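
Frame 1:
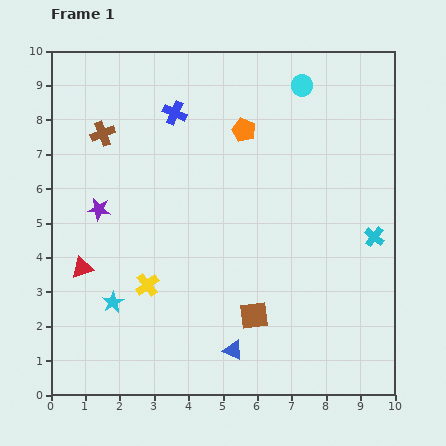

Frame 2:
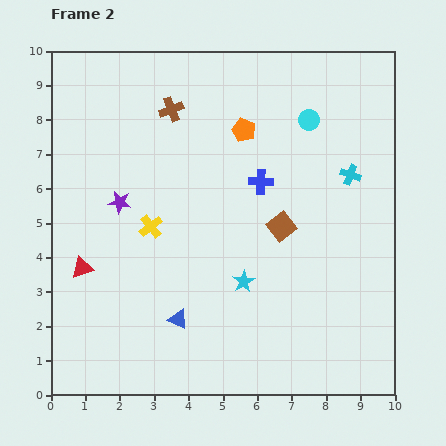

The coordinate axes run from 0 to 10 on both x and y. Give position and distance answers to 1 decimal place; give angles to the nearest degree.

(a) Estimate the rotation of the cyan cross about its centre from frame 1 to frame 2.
18° counter-clockwise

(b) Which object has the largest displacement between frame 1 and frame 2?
the cyan star

(moved 3.8; next 3.2)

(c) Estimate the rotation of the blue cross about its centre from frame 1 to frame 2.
22° counter-clockwise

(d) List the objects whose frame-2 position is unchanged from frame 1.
the red triangle, the orange pentagon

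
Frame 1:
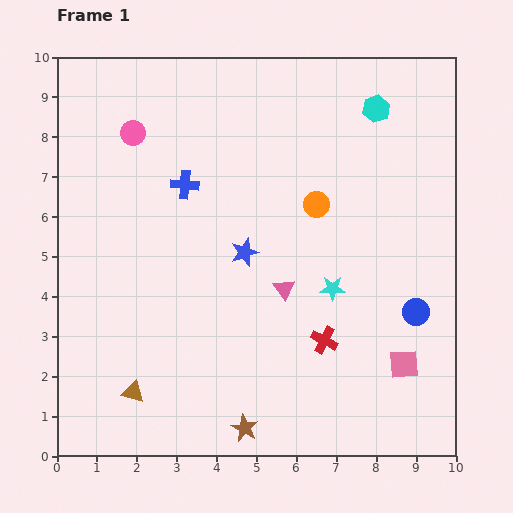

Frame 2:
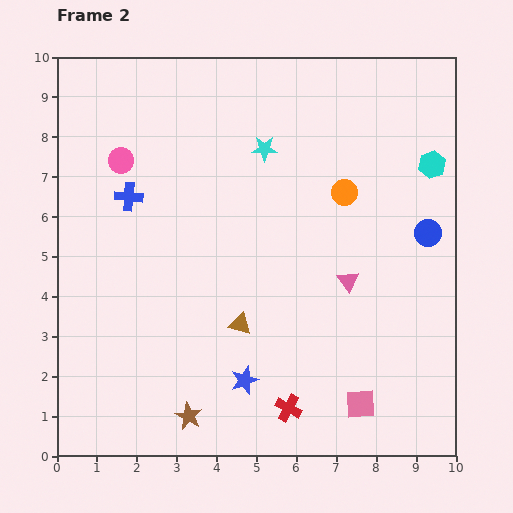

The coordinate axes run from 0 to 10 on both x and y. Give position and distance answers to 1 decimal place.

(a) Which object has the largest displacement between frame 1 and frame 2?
the cyan star

(moved 3.9; next 3.2)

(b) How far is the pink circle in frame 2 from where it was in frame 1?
0.8

The pink circle moved from (1.9, 8.1) to (1.6, 7.4), a distance of √(0.3² + 0.7²) ≈ 0.8.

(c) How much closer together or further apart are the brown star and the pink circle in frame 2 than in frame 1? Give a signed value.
-1.3

Distance in frame 1: 7.9. Distance in frame 2: 6.6.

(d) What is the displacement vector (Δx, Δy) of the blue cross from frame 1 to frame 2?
(-1.4, -0.3)

The blue cross was at (3.2, 6.8) in frame 1 and (1.8, 6.5) in frame 2.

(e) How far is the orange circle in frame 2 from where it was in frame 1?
0.8

The orange circle moved from (6.5, 6.3) to (7.2, 6.6), a distance of √(0.7² + 0.3²) ≈ 0.8.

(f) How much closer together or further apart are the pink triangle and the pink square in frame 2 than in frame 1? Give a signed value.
-0.5

Distance in frame 1: 3.6. Distance in frame 2: 3.1.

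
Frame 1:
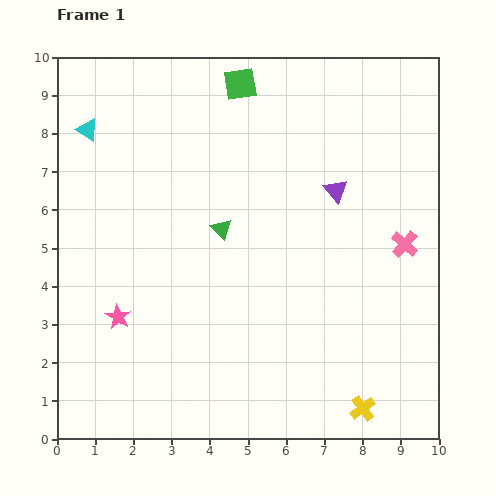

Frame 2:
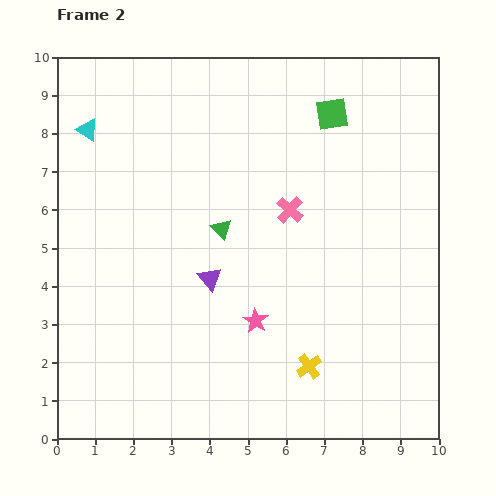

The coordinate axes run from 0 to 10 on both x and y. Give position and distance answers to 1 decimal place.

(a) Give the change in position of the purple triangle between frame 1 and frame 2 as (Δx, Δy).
(-3.3, -2.3)

The purple triangle was at (7.3, 6.5) in frame 1 and (4.0, 4.2) in frame 2.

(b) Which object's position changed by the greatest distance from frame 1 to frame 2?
the purple triangle

(moved 4.0; next 3.6)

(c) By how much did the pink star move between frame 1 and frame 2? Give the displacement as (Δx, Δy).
(3.6, -0.1)

The pink star was at (1.6, 3.2) in frame 1 and (5.2, 3.1) in frame 2.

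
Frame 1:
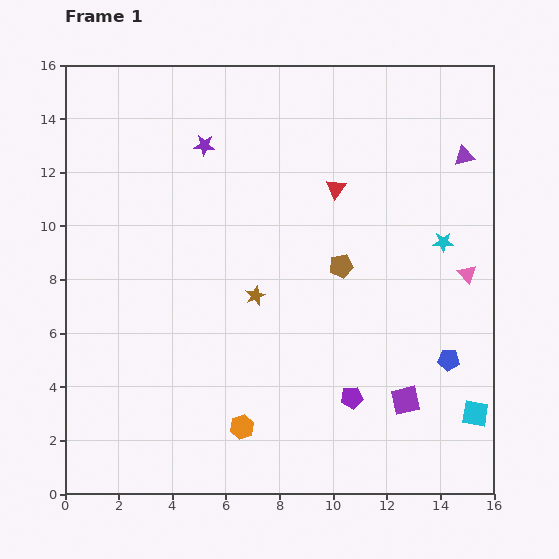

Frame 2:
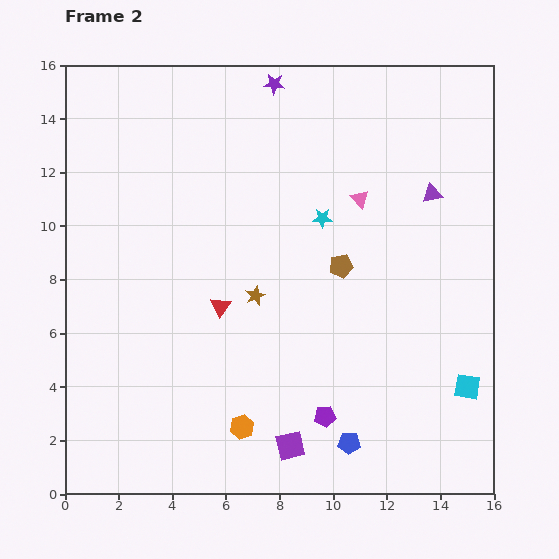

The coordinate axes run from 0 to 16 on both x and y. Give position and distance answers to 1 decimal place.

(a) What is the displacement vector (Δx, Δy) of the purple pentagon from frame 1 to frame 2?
(-1.0, -0.7)

The purple pentagon was at (10.7, 3.6) in frame 1 and (9.7, 2.9) in frame 2.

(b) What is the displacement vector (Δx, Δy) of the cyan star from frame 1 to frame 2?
(-4.5, 0.9)

The cyan star was at (14.1, 9.4) in frame 1 and (9.6, 10.3) in frame 2.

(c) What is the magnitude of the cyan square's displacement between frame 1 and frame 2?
1.0

The cyan square moved from (15.3, 3.0) to (15.0, 4.0), a distance of √(0.3² + 1.0²) ≈ 1.0.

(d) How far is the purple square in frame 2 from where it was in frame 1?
4.6

The purple square moved from (12.7, 3.5) to (8.4, 1.8), a distance of √(4.3² + 1.7²) ≈ 4.6.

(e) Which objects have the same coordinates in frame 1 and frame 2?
the orange hexagon, the brown pentagon, the brown star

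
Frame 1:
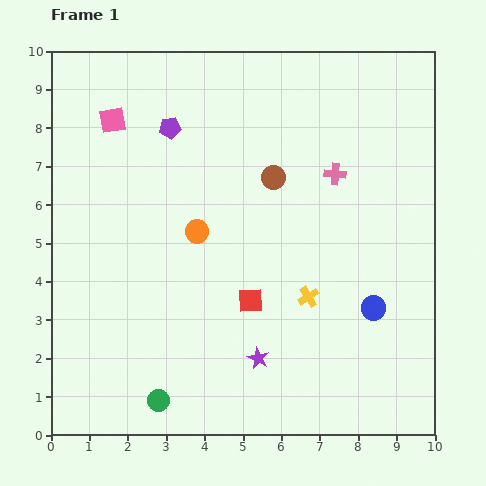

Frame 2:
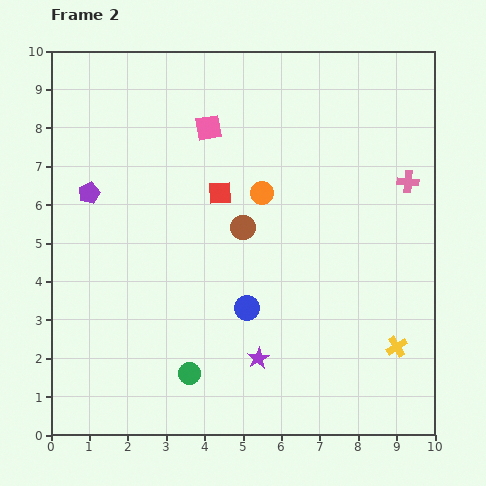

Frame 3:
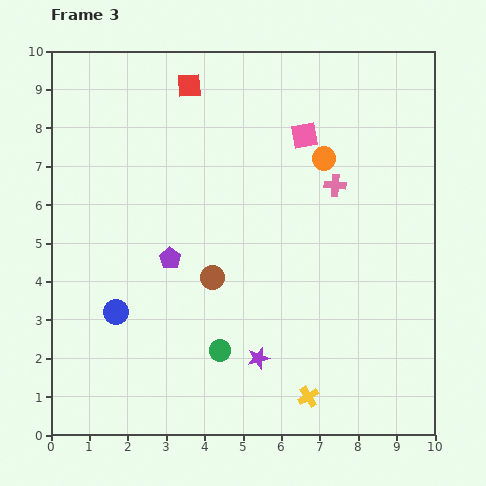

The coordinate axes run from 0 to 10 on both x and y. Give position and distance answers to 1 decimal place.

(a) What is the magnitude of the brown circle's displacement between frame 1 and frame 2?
1.5

The brown circle moved from (5.8, 6.7) to (5.0, 5.4), a distance of √(0.8² + 1.3²) ≈ 1.5.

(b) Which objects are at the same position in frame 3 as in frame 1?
the purple star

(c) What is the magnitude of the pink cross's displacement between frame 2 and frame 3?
1.9

The pink cross moved from (9.3, 6.6) to (7.4, 6.5), a distance of √(1.9² + 0.1²) ≈ 1.9.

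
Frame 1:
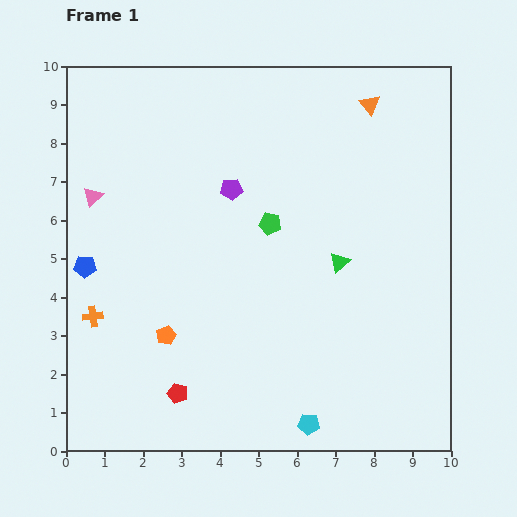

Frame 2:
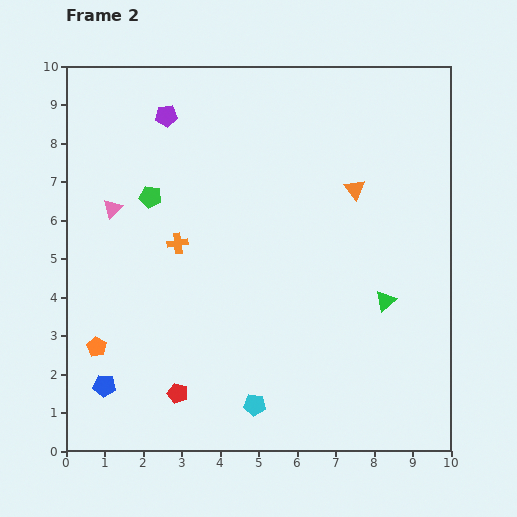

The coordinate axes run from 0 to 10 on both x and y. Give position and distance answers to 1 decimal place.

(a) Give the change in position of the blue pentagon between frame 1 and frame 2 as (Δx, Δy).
(0.5, -3.1)

The blue pentagon was at (0.5, 4.8) in frame 1 and (1.0, 1.7) in frame 2.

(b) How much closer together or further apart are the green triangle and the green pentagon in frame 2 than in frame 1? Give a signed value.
+4.6

Distance in frame 1: 2.1. Distance in frame 2: 6.7.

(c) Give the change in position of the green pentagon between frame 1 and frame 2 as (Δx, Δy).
(-3.1, 0.7)

The green pentagon was at (5.3, 5.9) in frame 1 and (2.2, 6.6) in frame 2.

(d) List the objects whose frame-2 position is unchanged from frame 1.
the red pentagon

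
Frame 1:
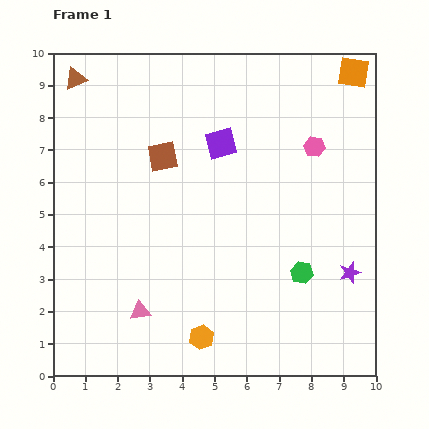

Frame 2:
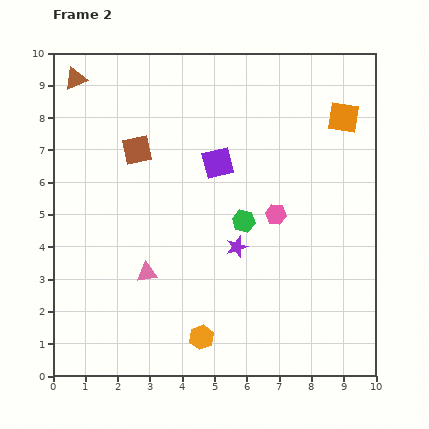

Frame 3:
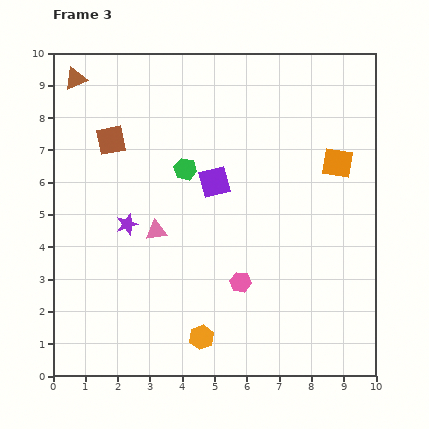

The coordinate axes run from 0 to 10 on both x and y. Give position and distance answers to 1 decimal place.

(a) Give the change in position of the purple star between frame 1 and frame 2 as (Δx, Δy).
(-3.5, 0.8)

The purple star was at (9.2, 3.2) in frame 1 and (5.7, 4.0) in frame 2.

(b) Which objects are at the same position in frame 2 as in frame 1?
the orange hexagon, the brown triangle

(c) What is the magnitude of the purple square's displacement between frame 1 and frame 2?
0.6

The purple square moved from (5.2, 7.2) to (5.1, 6.6), a distance of √(0.1² + 0.6²) ≈ 0.6.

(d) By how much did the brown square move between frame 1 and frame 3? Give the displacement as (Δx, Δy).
(-1.6, 0.5)

The brown square was at (3.4, 6.8) in frame 1 and (1.8, 7.3) in frame 3.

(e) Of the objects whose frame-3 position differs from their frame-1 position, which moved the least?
the purple square

(moved 1.2)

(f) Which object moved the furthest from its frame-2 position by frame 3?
the purple star

(moved 3.5; next 2.4)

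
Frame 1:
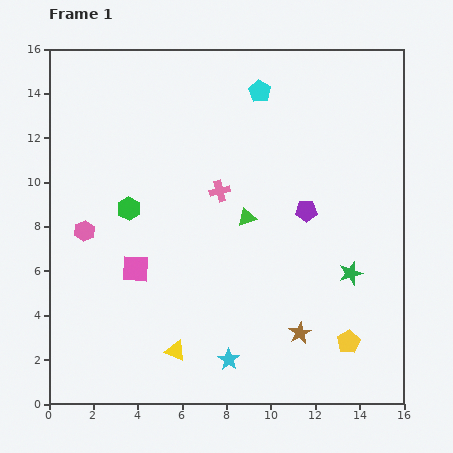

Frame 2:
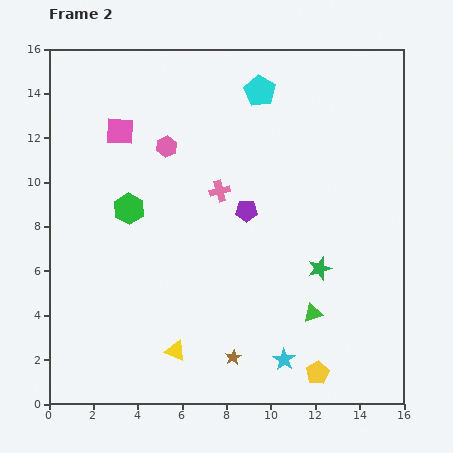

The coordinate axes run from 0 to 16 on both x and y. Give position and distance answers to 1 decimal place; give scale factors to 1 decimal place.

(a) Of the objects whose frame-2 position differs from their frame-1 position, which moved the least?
the green star

(moved 1.4)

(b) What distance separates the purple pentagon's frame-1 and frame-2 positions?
2.7

The purple pentagon moved from (11.6, 8.7) to (8.9, 8.7), a distance of √(2.7² + 0.0²) ≈ 2.7.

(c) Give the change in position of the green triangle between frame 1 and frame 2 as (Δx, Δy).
(3.0, -4.3)

The green triangle was at (8.9, 8.4) in frame 1 and (11.9, 4.1) in frame 2.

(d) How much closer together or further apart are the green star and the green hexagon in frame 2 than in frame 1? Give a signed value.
-1.4

Distance in frame 1: 10.4. Distance in frame 2: 9.0.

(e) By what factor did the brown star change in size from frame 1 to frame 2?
0.7×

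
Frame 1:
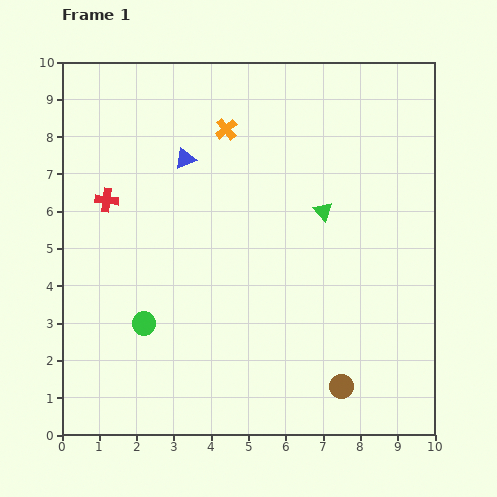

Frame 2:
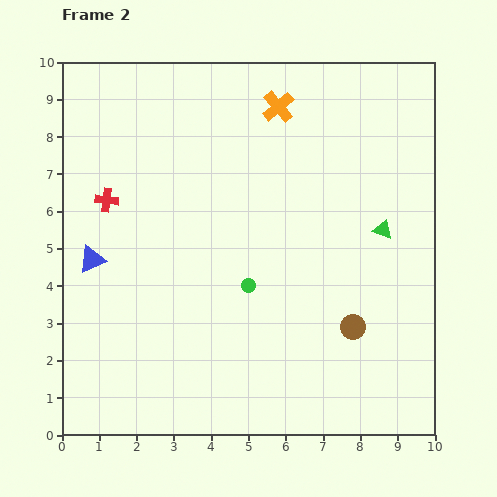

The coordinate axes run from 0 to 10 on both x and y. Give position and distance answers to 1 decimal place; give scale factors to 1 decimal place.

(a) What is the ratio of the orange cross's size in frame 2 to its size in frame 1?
1.5×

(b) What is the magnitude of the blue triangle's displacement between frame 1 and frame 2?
3.7

The blue triangle moved from (3.3, 7.4) to (0.8, 4.7), a distance of √(2.5² + 2.7²) ≈ 3.7.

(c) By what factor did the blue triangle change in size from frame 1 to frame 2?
1.3×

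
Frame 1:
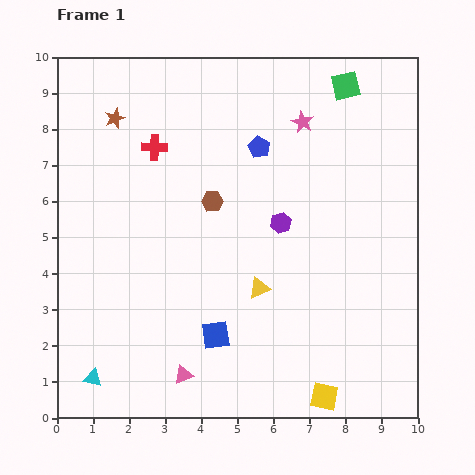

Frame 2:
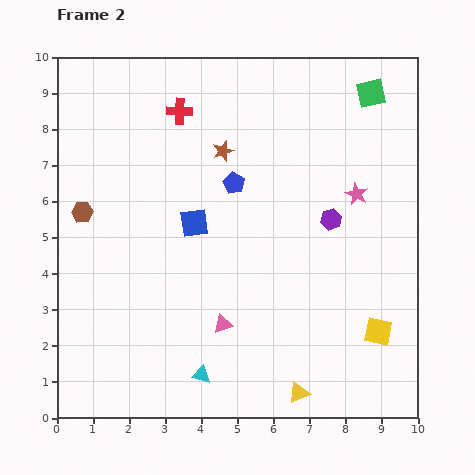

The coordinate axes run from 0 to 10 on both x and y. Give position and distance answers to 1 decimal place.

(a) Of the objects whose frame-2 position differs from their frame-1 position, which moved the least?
the green square

(moved 0.7)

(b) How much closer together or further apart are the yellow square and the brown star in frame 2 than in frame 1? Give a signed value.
-3.0

Distance in frame 1: 9.6. Distance in frame 2: 6.6.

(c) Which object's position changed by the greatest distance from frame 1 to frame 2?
the brown hexagon

(moved 3.6; next 3.2)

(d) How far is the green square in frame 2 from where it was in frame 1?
0.7

The green square moved from (8.0, 9.2) to (8.7, 9.0), a distance of √(0.7² + 0.2²) ≈ 0.7.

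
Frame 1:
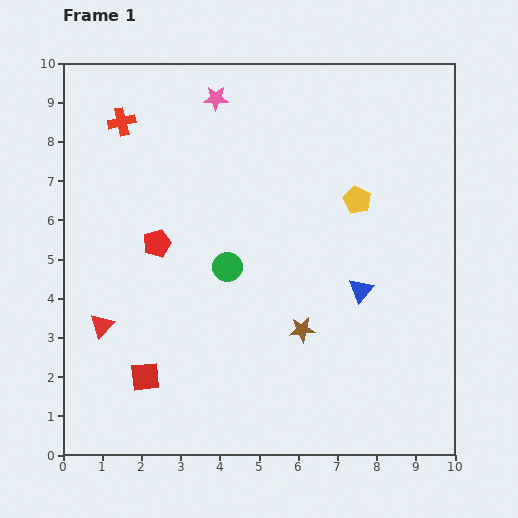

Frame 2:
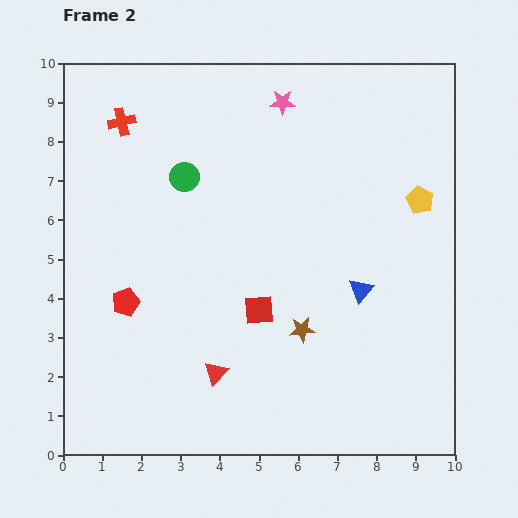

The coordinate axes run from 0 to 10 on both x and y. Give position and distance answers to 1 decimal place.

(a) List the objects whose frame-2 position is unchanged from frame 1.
the blue triangle, the brown star, the red cross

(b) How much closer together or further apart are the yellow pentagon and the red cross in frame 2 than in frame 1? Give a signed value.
+1.6

Distance in frame 1: 6.3. Distance in frame 2: 7.9.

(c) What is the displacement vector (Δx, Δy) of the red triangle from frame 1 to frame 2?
(2.9, -1.2)

The red triangle was at (1.0, 3.3) in frame 1 and (3.9, 2.1) in frame 2.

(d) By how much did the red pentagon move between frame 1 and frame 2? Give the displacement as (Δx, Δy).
(-0.8, -1.5)

The red pentagon was at (2.4, 5.4) in frame 1 and (1.6, 3.9) in frame 2.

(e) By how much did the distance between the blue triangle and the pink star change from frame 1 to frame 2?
-0.9

Distance in frame 1: 6.1. Distance in frame 2: 5.2.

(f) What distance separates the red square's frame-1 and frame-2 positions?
3.4

The red square moved from (2.1, 2.0) to (5.0, 3.7), a distance of √(2.9² + 1.7²) ≈ 3.4.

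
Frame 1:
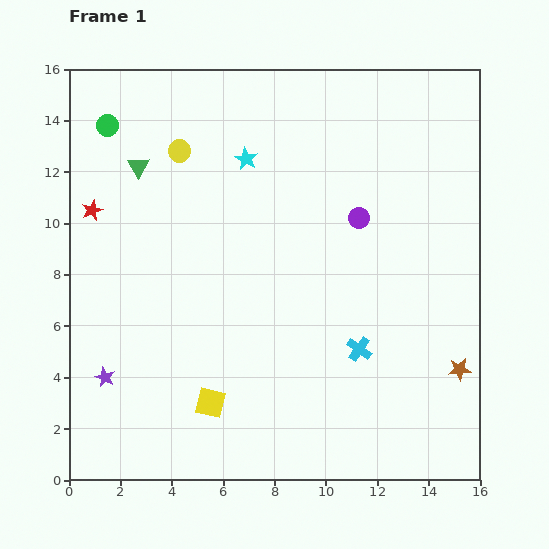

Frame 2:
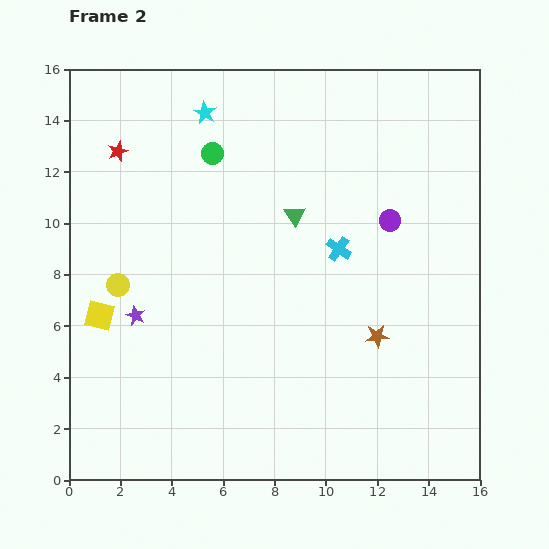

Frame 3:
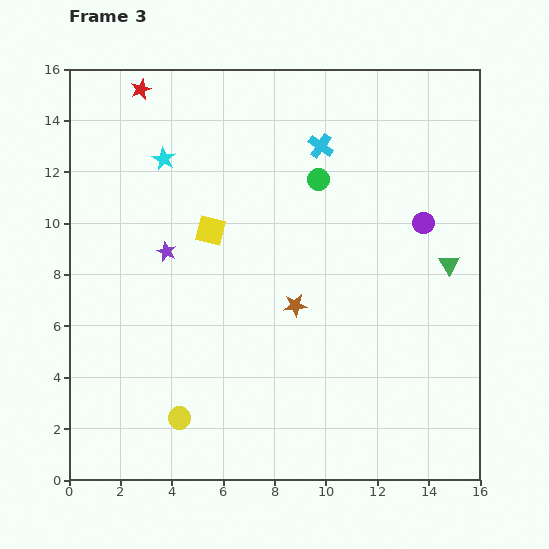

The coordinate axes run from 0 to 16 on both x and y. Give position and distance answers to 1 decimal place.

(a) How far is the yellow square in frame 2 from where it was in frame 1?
5.5

The yellow square moved from (5.5, 3.0) to (1.2, 6.4), a distance of √(4.3² + 3.4²) ≈ 5.5.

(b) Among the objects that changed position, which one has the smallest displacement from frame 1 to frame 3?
the purple circle

(moved 2.5)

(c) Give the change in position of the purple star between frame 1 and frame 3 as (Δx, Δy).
(2.4, 4.9)

The purple star was at (1.4, 4.0) in frame 1 and (3.8, 8.9) in frame 3.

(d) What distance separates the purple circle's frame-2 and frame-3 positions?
1.3

The purple circle moved from (12.5, 10.1) to (13.8, 10.0), a distance of √(1.3² + 0.1²) ≈ 1.3.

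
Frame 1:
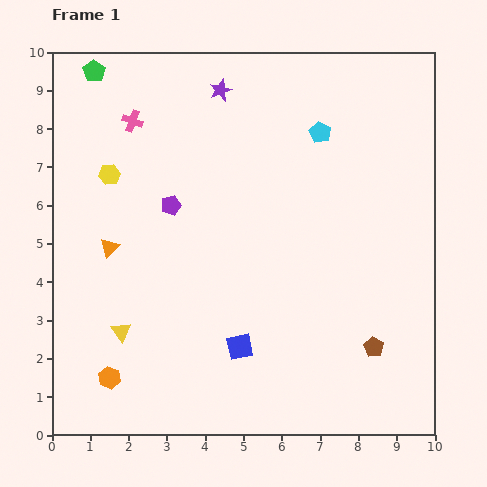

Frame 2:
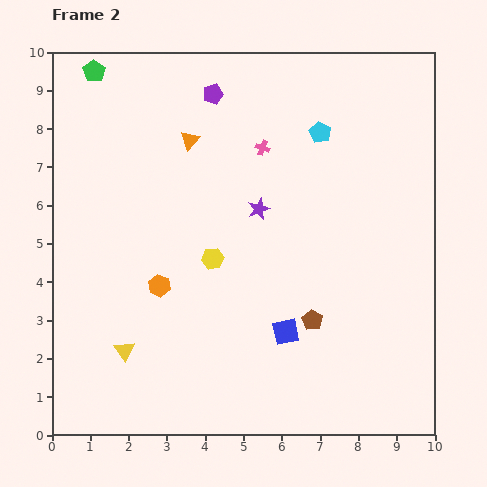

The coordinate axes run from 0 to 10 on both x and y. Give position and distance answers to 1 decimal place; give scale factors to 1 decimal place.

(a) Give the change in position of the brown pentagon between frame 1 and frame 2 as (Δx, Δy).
(-1.6, 0.7)

The brown pentagon was at (8.4, 2.3) in frame 1 and (6.8, 3.0) in frame 2.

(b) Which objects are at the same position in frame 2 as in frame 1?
the cyan pentagon, the green pentagon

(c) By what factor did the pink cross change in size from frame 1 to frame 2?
0.7×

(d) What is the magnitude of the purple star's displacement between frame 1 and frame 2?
3.3

The purple star moved from (4.4, 9.0) to (5.4, 5.9), a distance of √(1.0² + 3.1²) ≈ 3.3.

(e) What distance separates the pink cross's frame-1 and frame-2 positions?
3.5

The pink cross moved from (2.1, 8.2) to (5.5, 7.5), a distance of √(3.4² + 0.7²) ≈ 3.5.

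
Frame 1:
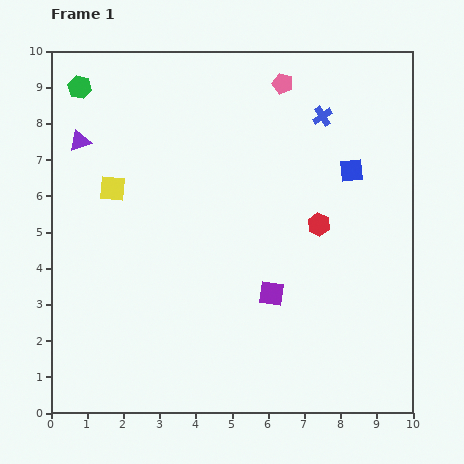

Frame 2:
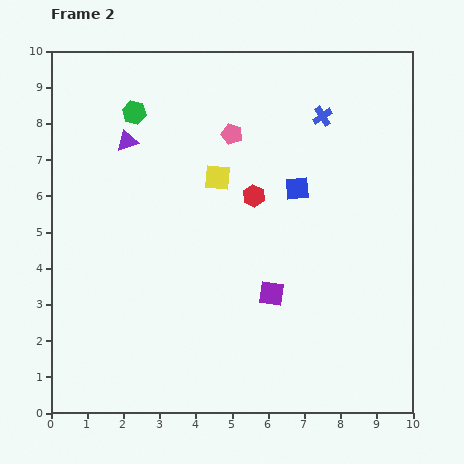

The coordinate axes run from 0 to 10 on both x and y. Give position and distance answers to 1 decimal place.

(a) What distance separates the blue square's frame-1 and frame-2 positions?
1.6

The blue square moved from (8.3, 6.7) to (6.8, 6.2), a distance of √(1.5² + 0.5²) ≈ 1.6.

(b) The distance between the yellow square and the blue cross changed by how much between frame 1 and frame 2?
-2.7

Distance in frame 1: 6.1. Distance in frame 2: 3.4.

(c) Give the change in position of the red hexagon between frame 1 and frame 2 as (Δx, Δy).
(-1.8, 0.8)

The red hexagon was at (7.4, 5.2) in frame 1 and (5.6, 6.0) in frame 2.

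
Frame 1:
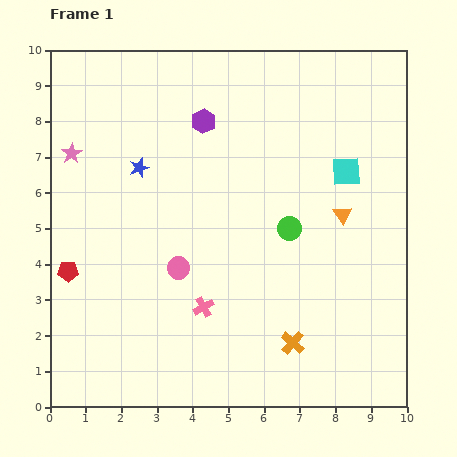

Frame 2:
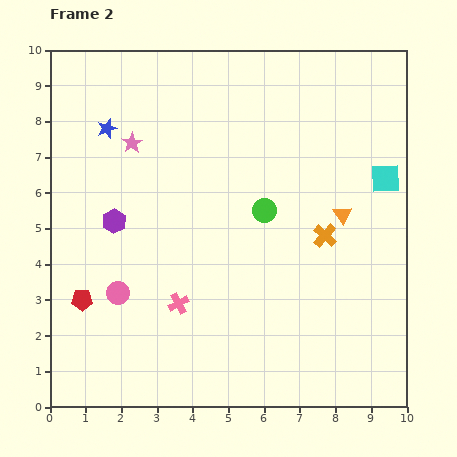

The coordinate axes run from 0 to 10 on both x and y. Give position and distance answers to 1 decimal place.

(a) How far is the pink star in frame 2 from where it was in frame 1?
1.7

The pink star moved from (0.6, 7.1) to (2.3, 7.4), a distance of √(1.7² + 0.3²) ≈ 1.7.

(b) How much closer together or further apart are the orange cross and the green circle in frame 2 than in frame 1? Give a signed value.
-1.4

Distance in frame 1: 3.2. Distance in frame 2: 1.8.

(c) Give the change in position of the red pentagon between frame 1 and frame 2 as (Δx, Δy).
(0.4, -0.8)

The red pentagon was at (0.5, 3.8) in frame 1 and (0.9, 3.0) in frame 2.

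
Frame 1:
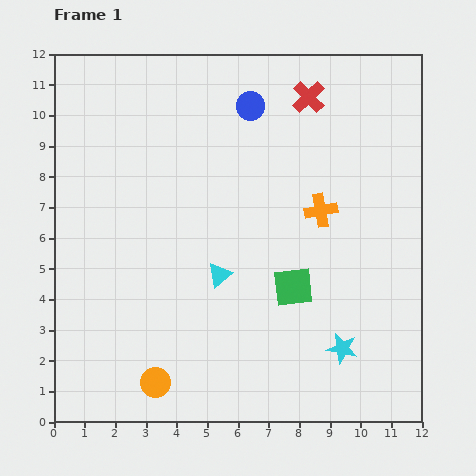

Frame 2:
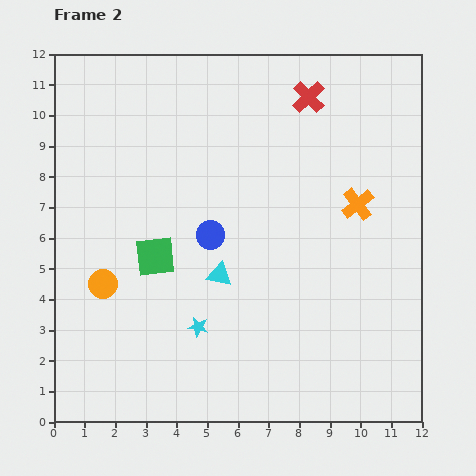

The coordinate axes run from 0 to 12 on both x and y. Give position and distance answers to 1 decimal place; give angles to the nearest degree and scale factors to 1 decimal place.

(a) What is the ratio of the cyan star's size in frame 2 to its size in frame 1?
0.7×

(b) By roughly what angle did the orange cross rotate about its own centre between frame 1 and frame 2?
27° counter-clockwise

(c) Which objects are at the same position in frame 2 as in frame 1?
the red cross, the cyan triangle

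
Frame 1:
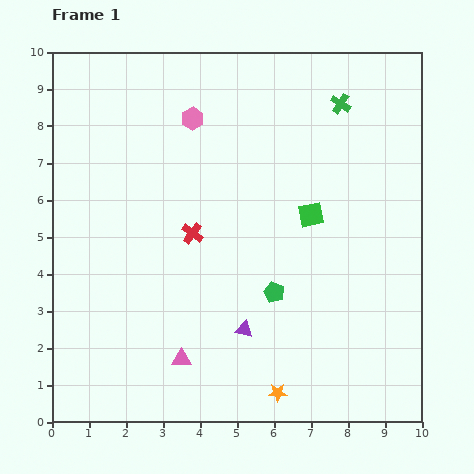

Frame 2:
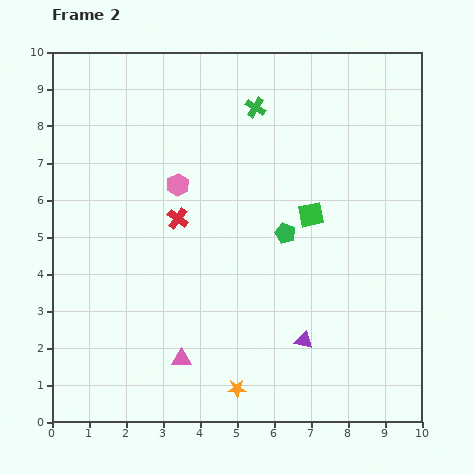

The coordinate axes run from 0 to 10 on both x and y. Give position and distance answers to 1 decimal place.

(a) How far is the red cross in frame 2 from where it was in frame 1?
0.6

The red cross moved from (3.8, 5.1) to (3.4, 5.5), a distance of √(0.4² + 0.4²) ≈ 0.6.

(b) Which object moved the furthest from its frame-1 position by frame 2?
the green cross

(moved 2.3; next 1.8)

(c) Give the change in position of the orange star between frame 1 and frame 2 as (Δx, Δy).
(-1.1, 0.1)

The orange star was at (6.1, 0.8) in frame 1 and (5.0, 0.9) in frame 2.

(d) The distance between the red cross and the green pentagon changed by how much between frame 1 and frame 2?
+0.2

Distance in frame 1: 2.7. Distance in frame 2: 2.9.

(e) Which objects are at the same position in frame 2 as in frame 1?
the pink triangle, the green square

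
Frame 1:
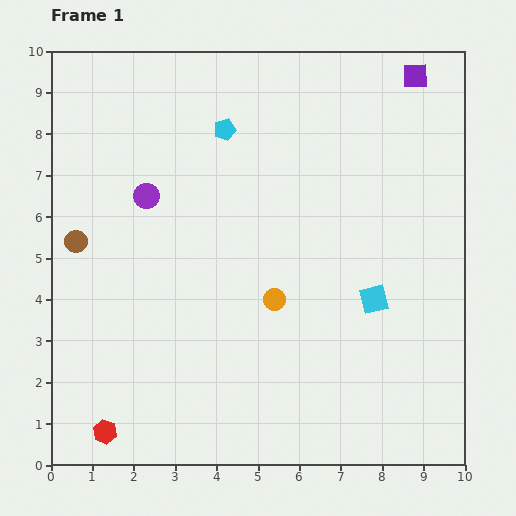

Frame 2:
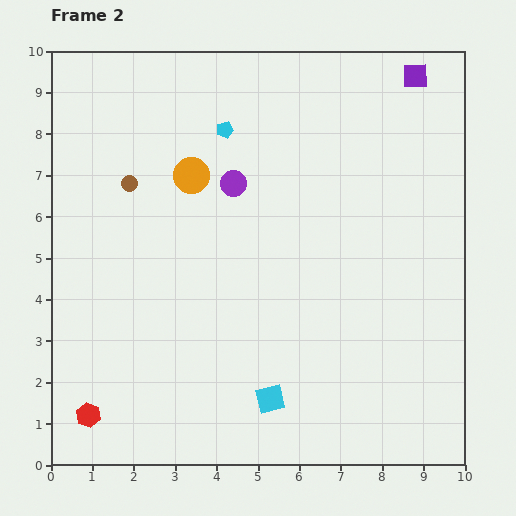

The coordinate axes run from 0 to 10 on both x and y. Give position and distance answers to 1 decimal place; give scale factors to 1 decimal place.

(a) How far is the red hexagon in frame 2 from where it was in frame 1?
0.6

The red hexagon moved from (1.3, 0.8) to (0.9, 1.2), a distance of √(0.4² + 0.4²) ≈ 0.6.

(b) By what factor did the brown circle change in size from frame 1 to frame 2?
0.7×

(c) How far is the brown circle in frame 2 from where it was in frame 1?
1.9

The brown circle moved from (0.6, 5.4) to (1.9, 6.8), a distance of √(1.3² + 1.4²) ≈ 1.9.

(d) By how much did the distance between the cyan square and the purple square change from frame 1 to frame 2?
+3.0

Distance in frame 1: 5.5. Distance in frame 2: 8.5.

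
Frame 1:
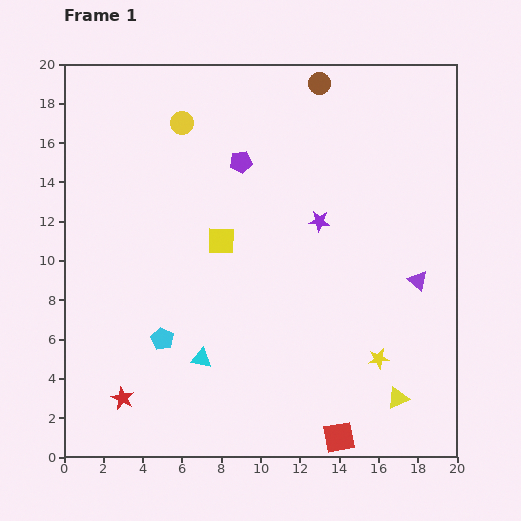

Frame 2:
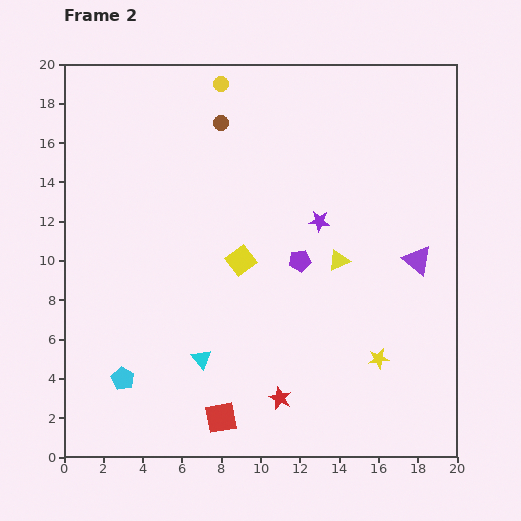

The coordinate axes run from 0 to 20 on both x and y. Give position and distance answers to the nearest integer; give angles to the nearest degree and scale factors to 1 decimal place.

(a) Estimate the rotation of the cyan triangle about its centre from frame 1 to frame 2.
41° clockwise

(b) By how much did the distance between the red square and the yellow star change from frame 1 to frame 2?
+5

Distance in frame 1: 4. Distance in frame 2: 9.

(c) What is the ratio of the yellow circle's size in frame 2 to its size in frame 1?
0.7×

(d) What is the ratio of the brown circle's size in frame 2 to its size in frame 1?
0.7×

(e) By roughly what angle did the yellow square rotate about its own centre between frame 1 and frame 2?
38° counter-clockwise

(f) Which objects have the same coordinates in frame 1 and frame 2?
the purple star, the cyan triangle, the yellow star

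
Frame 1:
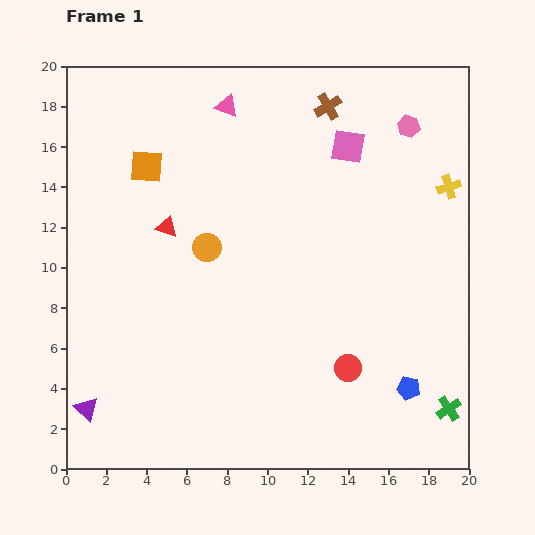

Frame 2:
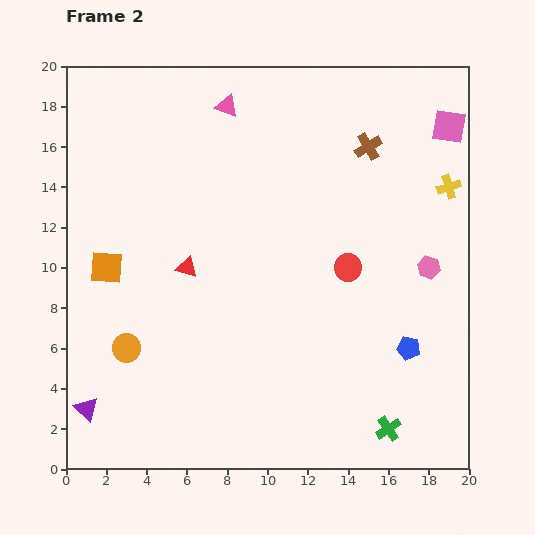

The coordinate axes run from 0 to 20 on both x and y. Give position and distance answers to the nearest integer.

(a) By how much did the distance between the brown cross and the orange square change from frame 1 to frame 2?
+5

Distance in frame 1: 9. Distance in frame 2: 14.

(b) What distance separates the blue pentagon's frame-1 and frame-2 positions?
2

The blue pentagon moved from (17, 4) to (17, 6), a distance of √(0² + 2²) ≈ 2.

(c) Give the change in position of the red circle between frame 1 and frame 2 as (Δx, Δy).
(0, 5)

The red circle was at (14, 5) in frame 1 and (14, 10) in frame 2.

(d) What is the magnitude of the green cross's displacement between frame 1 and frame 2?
3

The green cross moved from (19, 3) to (16, 2), a distance of √(3² + 1²) ≈ 3.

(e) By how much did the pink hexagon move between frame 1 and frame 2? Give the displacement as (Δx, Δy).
(1, -7)

The pink hexagon was at (17, 17) in frame 1 and (18, 10) in frame 2.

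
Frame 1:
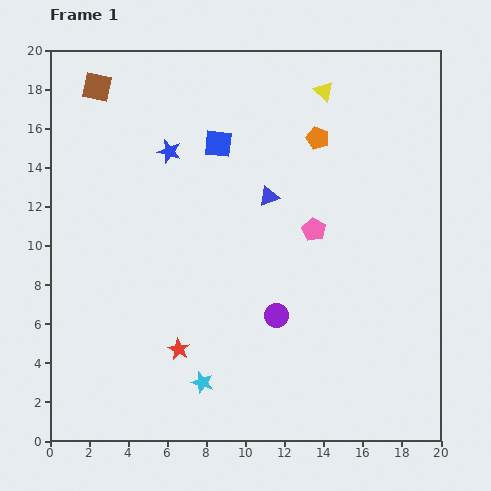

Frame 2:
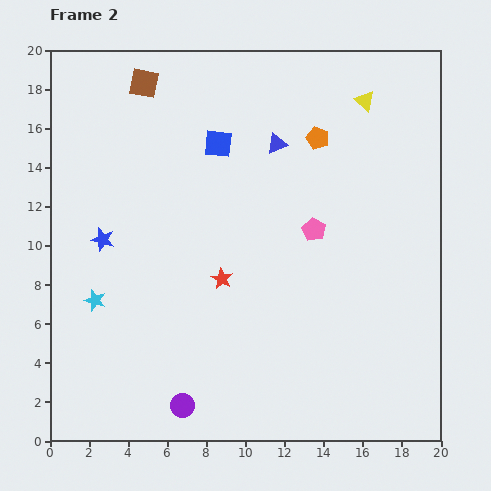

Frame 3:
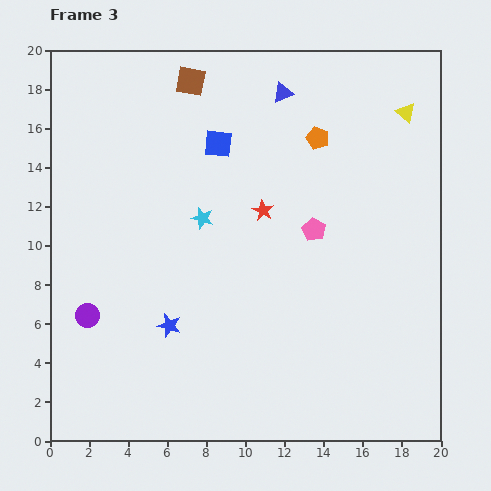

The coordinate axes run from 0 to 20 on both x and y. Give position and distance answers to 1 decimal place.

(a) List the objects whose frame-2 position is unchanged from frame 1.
the pink pentagon, the blue square, the orange pentagon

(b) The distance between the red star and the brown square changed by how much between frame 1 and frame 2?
-3.2

Distance in frame 1: 14.0. Distance in frame 2: 10.8.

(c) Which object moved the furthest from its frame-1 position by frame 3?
the purple circle

(moved 9.7; next 8.9)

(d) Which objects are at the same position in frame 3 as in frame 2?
the pink pentagon, the blue square, the orange pentagon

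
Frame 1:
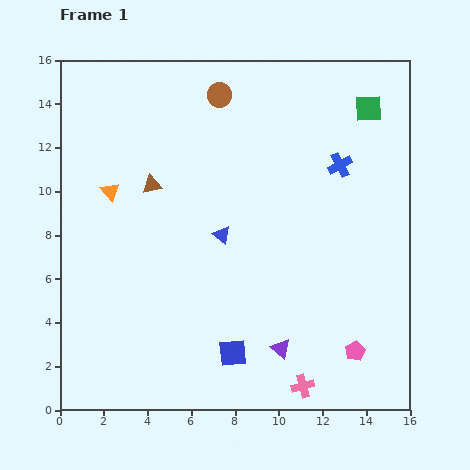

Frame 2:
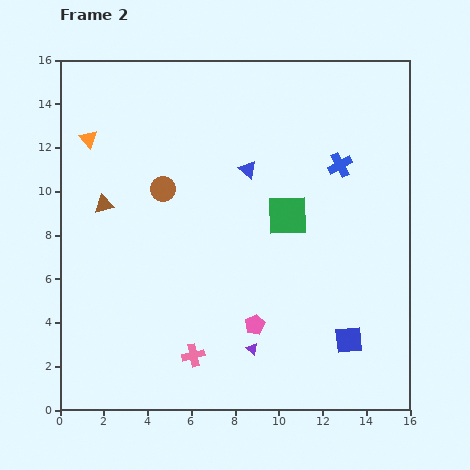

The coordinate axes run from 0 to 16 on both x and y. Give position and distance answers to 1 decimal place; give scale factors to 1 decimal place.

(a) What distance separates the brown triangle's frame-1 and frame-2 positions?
2.4

The brown triangle moved from (4.2, 10.3) to (2.0, 9.4), a distance of √(2.2² + 0.9²) ≈ 2.4.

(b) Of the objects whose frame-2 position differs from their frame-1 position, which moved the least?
the purple triangle

(moved 1.3)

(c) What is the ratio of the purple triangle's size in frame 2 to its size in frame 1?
0.6×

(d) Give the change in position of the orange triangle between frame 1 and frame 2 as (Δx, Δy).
(-1.0, 2.4)

The orange triangle was at (2.3, 10.0) in frame 1 and (1.3, 12.4) in frame 2.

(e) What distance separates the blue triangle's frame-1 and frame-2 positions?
3.2

The blue triangle moved from (7.4, 8.0) to (8.6, 11.0), a distance of √(1.2² + 3.0²) ≈ 3.2.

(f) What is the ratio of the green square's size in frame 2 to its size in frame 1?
1.5×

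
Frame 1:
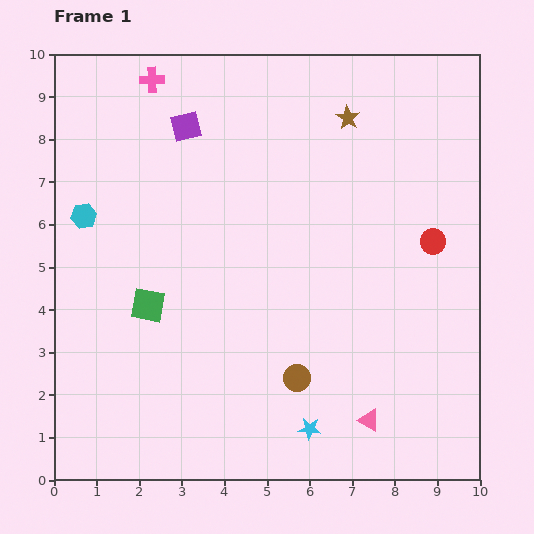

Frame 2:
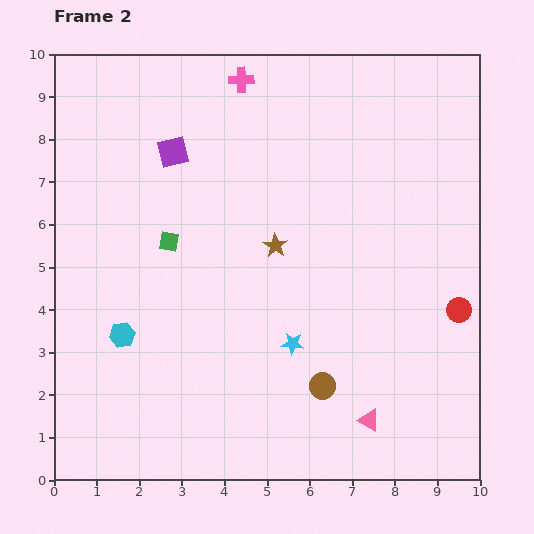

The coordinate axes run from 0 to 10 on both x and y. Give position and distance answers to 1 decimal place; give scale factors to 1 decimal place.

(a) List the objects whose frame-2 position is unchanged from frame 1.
the pink triangle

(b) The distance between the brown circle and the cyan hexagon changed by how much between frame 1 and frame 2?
-1.4

Distance in frame 1: 6.3. Distance in frame 2: 4.9.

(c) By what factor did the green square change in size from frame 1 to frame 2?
0.6×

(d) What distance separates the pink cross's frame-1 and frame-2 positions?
2.1

The pink cross moved from (2.3, 9.4) to (4.4, 9.4), a distance of √(2.1² + 0.0²) ≈ 2.1.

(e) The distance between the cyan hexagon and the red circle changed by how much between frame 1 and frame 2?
-0.3

Distance in frame 1: 8.2. Distance in frame 2: 7.9.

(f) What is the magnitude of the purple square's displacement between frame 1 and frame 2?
0.7

The purple square moved from (3.1, 8.3) to (2.8, 7.7), a distance of √(0.3² + 0.6²) ≈ 0.7.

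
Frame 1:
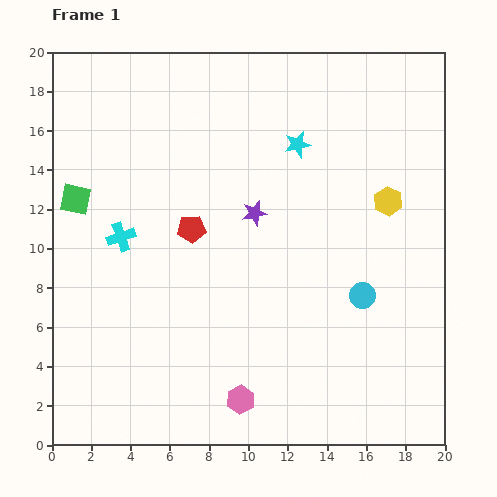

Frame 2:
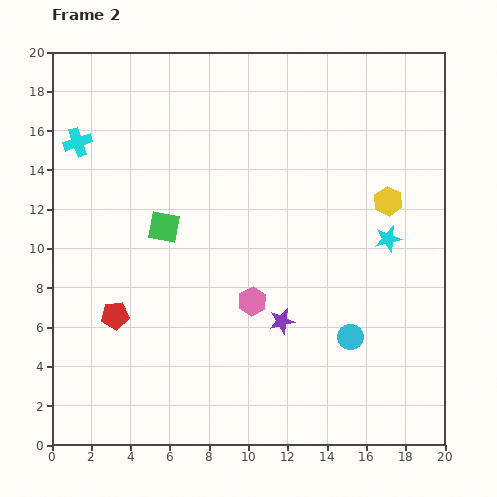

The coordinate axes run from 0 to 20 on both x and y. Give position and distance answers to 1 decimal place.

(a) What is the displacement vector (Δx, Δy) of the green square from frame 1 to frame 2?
(4.5, -1.4)

The green square was at (1.2, 12.5) in frame 1 and (5.7, 11.1) in frame 2.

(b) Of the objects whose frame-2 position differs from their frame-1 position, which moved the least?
the cyan circle

(moved 2.2)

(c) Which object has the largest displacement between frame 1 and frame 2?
the cyan star

(moved 6.6; next 5.9)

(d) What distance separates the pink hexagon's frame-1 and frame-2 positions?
5.0

The pink hexagon moved from (9.6, 2.3) to (10.2, 7.3), a distance of √(0.6² + 5.0²) ≈ 5.0.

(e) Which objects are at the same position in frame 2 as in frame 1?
the yellow hexagon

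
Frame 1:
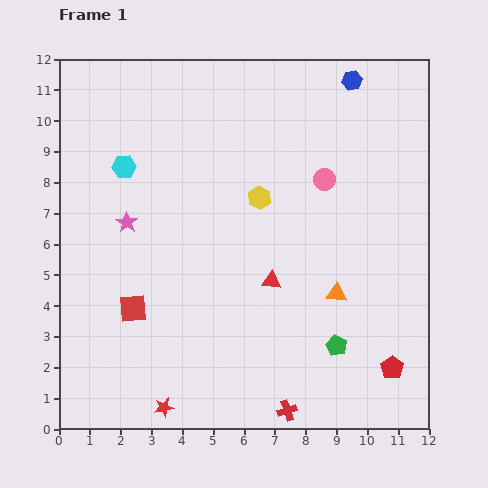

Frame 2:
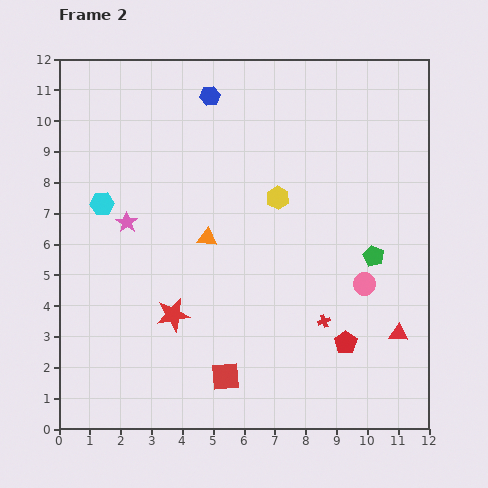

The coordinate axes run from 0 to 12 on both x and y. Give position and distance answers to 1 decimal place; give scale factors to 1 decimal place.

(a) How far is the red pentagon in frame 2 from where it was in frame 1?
1.7

The red pentagon moved from (10.8, 2.0) to (9.3, 2.8), a distance of √(1.5² + 0.8²) ≈ 1.7.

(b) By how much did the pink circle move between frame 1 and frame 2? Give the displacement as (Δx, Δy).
(1.3, -3.4)

The pink circle was at (8.6, 8.1) in frame 1 and (9.9, 4.7) in frame 2.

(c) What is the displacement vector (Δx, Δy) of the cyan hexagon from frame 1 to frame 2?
(-0.7, -1.2)

The cyan hexagon was at (2.1, 8.5) in frame 1 and (1.4, 7.3) in frame 2.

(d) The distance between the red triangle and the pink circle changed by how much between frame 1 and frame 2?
-1.8

Distance in frame 1: 3.7. Distance in frame 2: 1.9.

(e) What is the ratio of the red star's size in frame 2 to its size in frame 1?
1.7×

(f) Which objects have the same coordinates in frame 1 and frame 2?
the pink star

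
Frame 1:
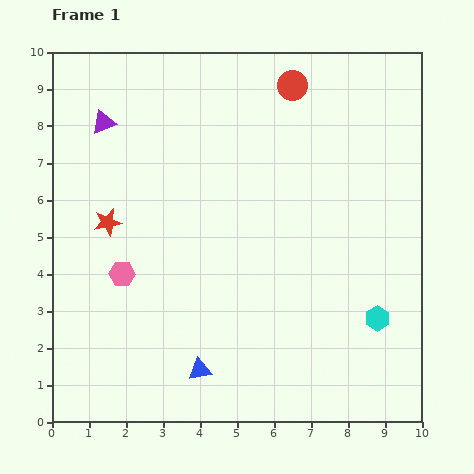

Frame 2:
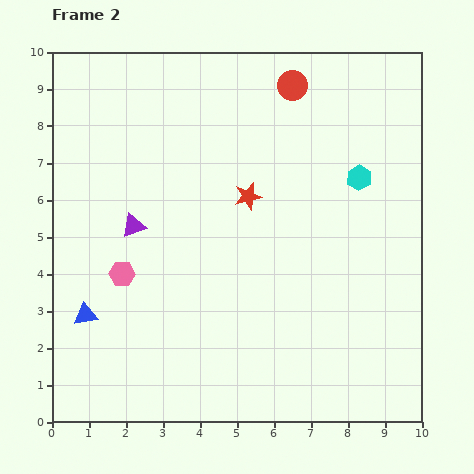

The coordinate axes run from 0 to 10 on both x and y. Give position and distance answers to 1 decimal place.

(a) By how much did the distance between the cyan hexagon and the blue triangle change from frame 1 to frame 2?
+3.3

Distance in frame 1: 5.0. Distance in frame 2: 8.3.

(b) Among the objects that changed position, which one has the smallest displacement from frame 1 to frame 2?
the purple triangle

(moved 2.9)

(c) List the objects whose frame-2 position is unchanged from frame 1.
the red circle, the pink hexagon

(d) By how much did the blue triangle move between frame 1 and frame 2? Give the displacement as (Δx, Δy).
(-3.1, 1.5)

The blue triangle was at (4.0, 1.4) in frame 1 and (0.9, 2.9) in frame 2.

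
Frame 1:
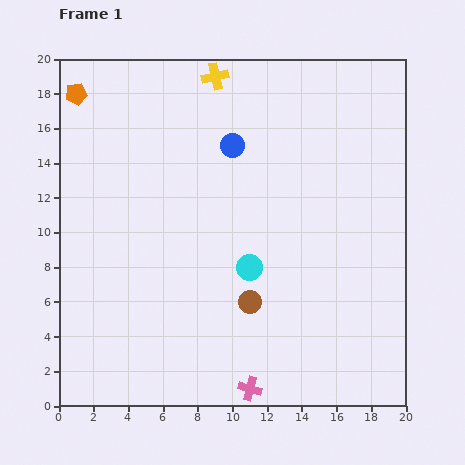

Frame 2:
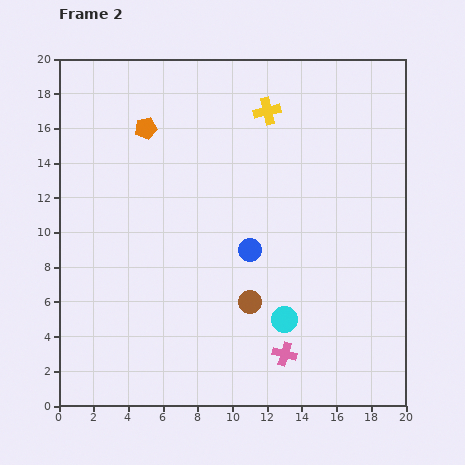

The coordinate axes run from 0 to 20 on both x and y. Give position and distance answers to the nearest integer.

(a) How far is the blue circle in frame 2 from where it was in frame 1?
6

The blue circle moved from (10, 15) to (11, 9), a distance of √(1² + 6²) ≈ 6.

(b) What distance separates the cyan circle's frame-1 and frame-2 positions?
4

The cyan circle moved from (11, 8) to (13, 5), a distance of √(2² + 3²) ≈ 4.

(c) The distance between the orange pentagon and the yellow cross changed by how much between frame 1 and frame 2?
-1

Distance in frame 1: 8. Distance in frame 2: 7.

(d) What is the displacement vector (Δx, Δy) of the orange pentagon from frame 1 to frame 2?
(4, -2)

The orange pentagon was at (1, 18) in frame 1 and (5, 16) in frame 2.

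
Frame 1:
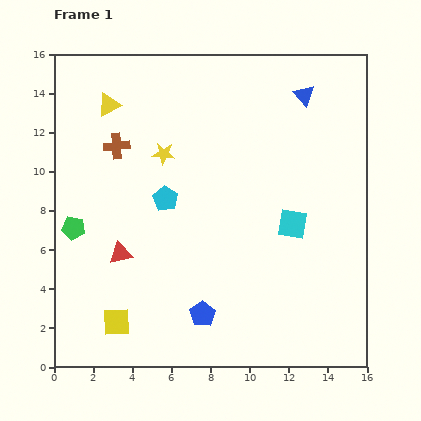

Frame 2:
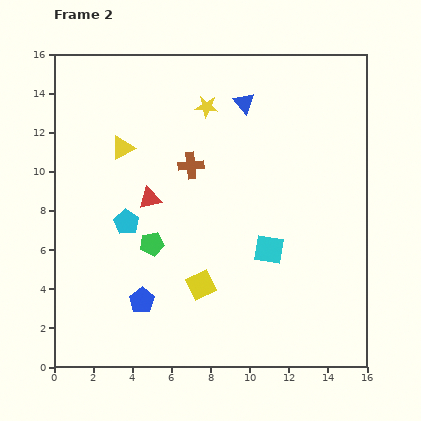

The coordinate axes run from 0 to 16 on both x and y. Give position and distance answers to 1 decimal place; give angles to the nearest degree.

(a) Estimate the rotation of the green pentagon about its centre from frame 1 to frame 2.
20° counter-clockwise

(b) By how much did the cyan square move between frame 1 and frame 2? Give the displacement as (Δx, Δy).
(-1.2, -1.3)

The cyan square was at (12.2, 7.3) in frame 1 and (11.0, 6.0) in frame 2.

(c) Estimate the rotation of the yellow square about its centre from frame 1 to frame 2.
24° counter-clockwise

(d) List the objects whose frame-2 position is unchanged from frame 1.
none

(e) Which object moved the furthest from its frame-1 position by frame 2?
the yellow square

(moved 4.7; next 4.1)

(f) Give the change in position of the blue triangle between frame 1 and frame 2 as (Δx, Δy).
(-3.1, -0.4)

The blue triangle was at (12.8, 13.9) in frame 1 and (9.7, 13.5) in frame 2.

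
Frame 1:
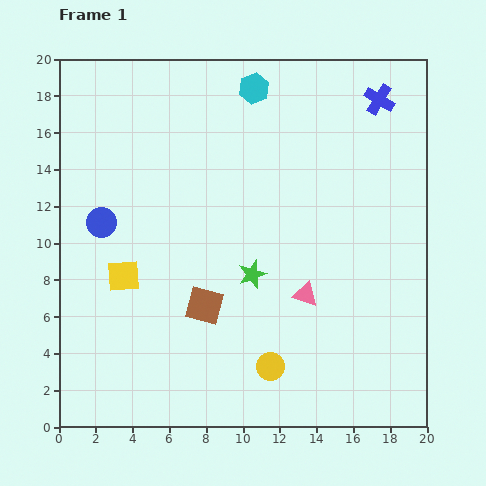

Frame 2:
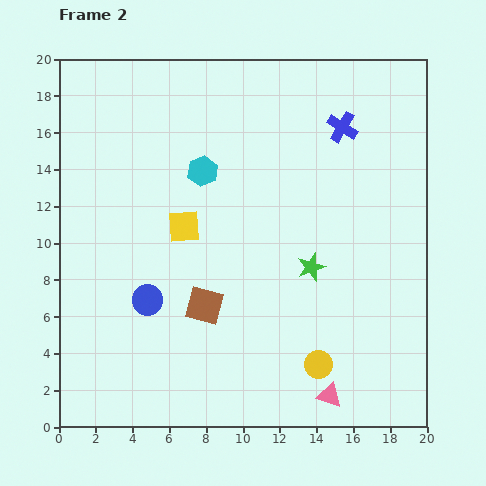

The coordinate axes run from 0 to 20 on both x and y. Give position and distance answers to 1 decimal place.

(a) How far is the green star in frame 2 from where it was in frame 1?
3.2

The green star moved from (10.5, 8.3) to (13.7, 8.7), a distance of √(3.2² + 0.4²) ≈ 3.2.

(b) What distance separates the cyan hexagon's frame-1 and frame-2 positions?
5.3

The cyan hexagon moved from (10.6, 18.4) to (7.8, 13.9), a distance of √(2.8² + 4.5²) ≈ 5.3.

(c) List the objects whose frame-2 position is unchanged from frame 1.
the brown square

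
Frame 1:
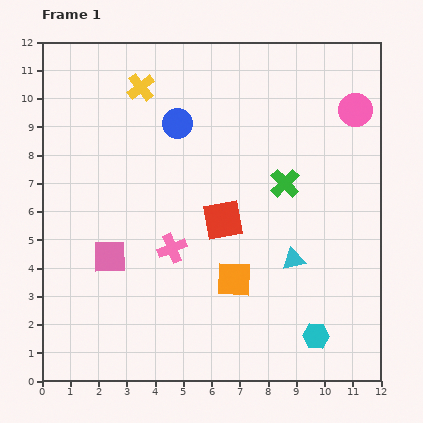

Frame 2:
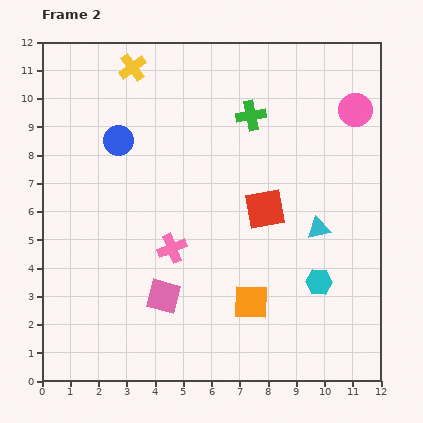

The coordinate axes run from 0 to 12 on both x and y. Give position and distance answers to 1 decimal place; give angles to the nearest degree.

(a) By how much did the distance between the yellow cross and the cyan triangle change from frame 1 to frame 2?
+0.6

Distance in frame 1: 8.1. Distance in frame 2: 8.7.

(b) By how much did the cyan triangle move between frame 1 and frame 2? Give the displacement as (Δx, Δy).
(0.9, 1.1)

The cyan triangle was at (8.9, 4.3) in frame 1 and (9.8, 5.4) in frame 2.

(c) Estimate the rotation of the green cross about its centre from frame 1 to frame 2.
33° clockwise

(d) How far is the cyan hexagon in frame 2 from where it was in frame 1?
1.9

The cyan hexagon moved from (9.7, 1.6) to (9.8, 3.5), a distance of √(0.1² + 1.9²) ≈ 1.9.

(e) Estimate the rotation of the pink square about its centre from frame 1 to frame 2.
17° clockwise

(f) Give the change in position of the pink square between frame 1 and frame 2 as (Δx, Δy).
(1.9, -1.4)

The pink square was at (2.4, 4.4) in frame 1 and (4.3, 3.0) in frame 2.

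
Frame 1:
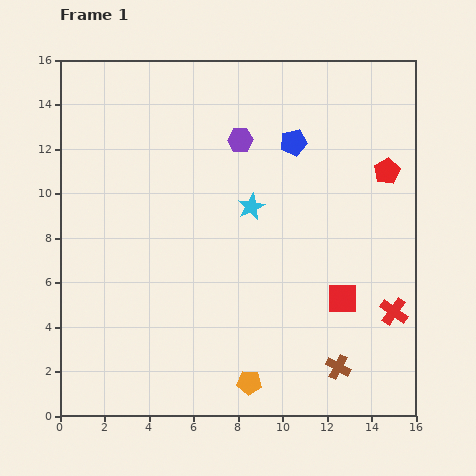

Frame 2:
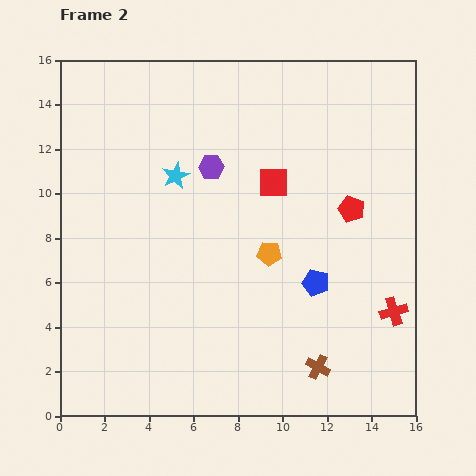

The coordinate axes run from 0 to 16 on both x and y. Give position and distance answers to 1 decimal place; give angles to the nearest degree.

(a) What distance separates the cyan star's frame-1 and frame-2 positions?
3.7

The cyan star moved from (8.6, 9.4) to (5.2, 10.8), a distance of √(3.4² + 1.4²) ≈ 3.7.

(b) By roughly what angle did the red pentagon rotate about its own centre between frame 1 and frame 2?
22° counter-clockwise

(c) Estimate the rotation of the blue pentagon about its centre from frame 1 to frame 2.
30° clockwise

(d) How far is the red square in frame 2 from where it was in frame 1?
6.1

The red square moved from (12.7, 5.3) to (9.6, 10.5), a distance of √(3.1² + 5.2²) ≈ 6.1.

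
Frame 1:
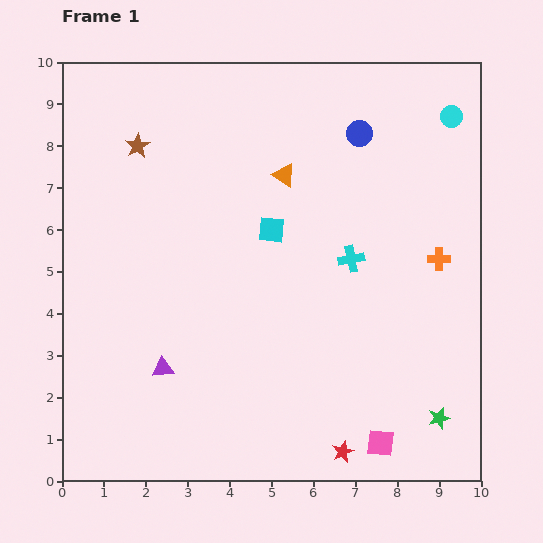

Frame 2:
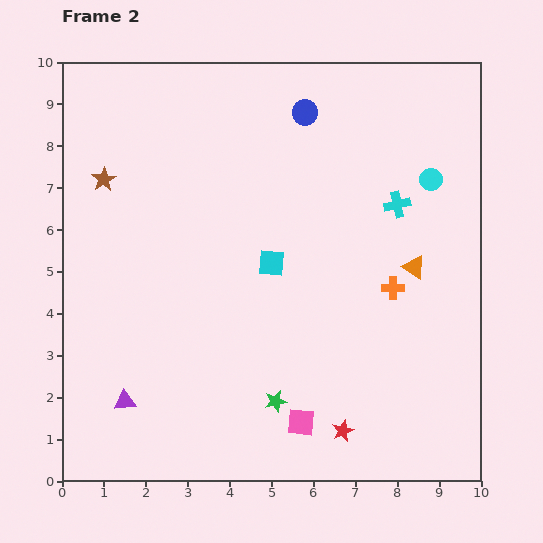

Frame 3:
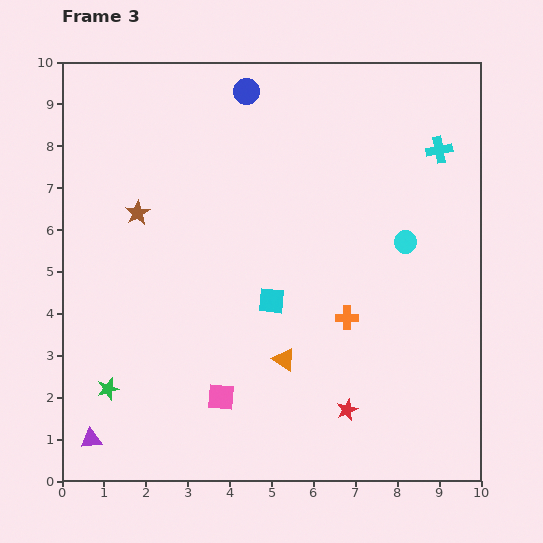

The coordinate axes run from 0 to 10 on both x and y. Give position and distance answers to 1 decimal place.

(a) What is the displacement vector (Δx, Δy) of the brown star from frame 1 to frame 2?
(-0.8, -0.8)

The brown star was at (1.8, 8.0) in frame 1 and (1.0, 7.2) in frame 2.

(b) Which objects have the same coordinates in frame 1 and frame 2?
none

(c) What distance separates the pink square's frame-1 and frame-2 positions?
2.0

The pink square moved from (7.6, 0.9) to (5.7, 1.4), a distance of √(1.9² + 0.5²) ≈ 2.0.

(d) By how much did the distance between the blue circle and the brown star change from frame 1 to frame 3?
-1.4

Distance in frame 1: 5.3. Distance in frame 3: 3.9.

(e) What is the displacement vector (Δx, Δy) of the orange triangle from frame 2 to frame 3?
(-3.1, -2.2)

The orange triangle was at (8.4, 5.1) in frame 2 and (5.3, 2.9) in frame 3.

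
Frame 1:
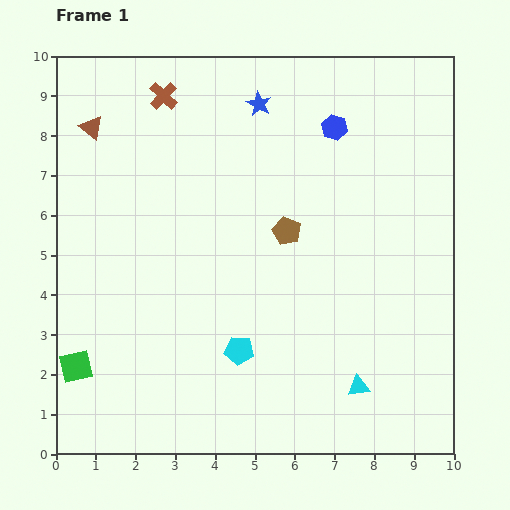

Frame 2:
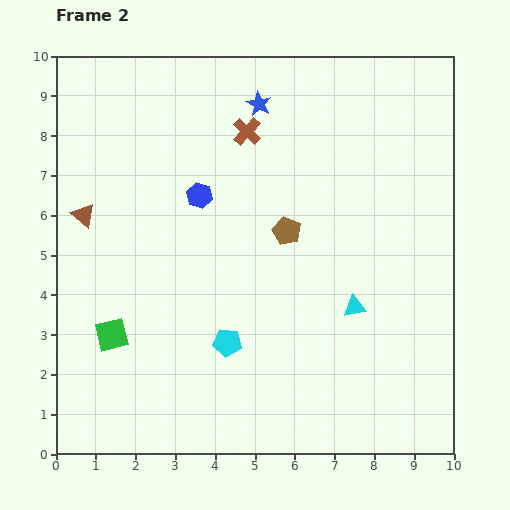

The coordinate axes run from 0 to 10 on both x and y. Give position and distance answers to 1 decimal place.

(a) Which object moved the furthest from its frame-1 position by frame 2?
the blue hexagon

(moved 3.8; next 2.3)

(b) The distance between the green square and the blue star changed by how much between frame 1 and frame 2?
-1.1

Distance in frame 1: 8.0. Distance in frame 2: 6.9.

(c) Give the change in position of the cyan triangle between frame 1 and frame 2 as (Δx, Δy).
(-0.1, 2.0)

The cyan triangle was at (7.6, 1.7) in frame 1 and (7.5, 3.7) in frame 2.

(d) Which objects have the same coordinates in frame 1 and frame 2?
the brown pentagon, the blue star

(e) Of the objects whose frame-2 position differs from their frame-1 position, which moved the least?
the cyan pentagon

(moved 0.4)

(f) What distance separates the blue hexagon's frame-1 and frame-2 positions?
3.8

The blue hexagon moved from (7.0, 8.2) to (3.6, 6.5), a distance of √(3.4² + 1.7²) ≈ 3.8.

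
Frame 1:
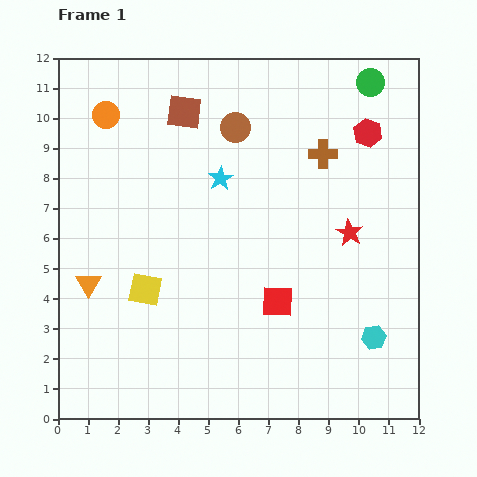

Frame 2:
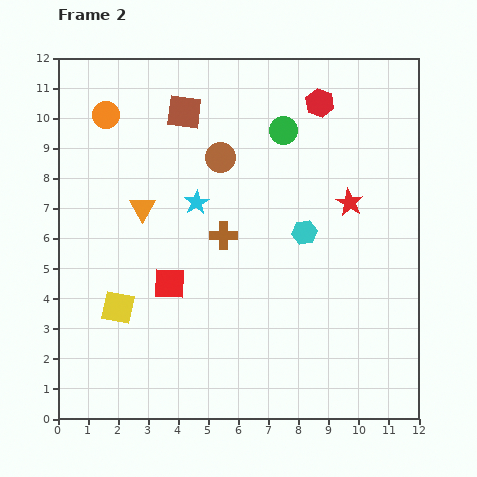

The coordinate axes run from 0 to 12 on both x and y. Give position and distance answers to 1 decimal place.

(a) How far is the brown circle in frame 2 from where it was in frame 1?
1.1

The brown circle moved from (5.9, 9.7) to (5.4, 8.7), a distance of √(0.5² + 1.0²) ≈ 1.1.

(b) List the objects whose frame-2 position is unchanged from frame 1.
the brown square, the orange circle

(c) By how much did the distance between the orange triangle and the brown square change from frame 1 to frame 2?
-3.0

Distance in frame 1: 6.5. Distance in frame 2: 3.5.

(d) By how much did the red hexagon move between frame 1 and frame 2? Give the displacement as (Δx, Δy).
(-1.6, 1.0)

The red hexagon was at (10.3, 9.5) in frame 1 and (8.7, 10.5) in frame 2.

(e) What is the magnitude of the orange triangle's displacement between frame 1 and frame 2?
3.1

The orange triangle moved from (1.0, 4.5) to (2.8, 7.0), a distance of √(1.8² + 2.5²) ≈ 3.1.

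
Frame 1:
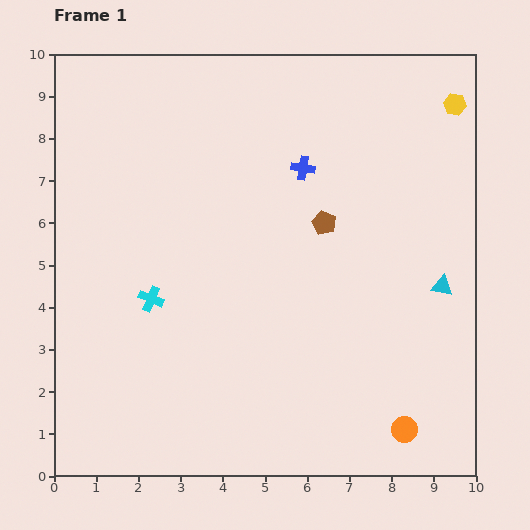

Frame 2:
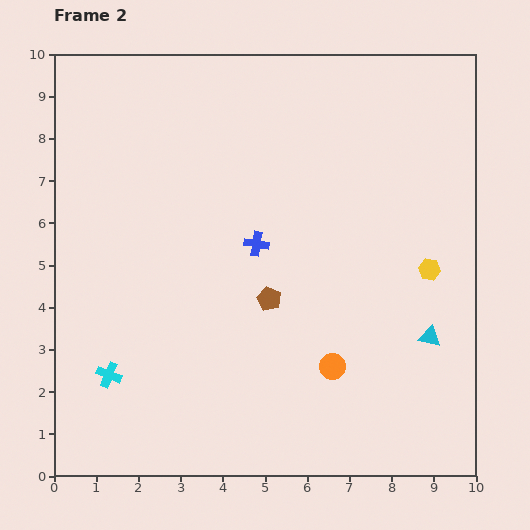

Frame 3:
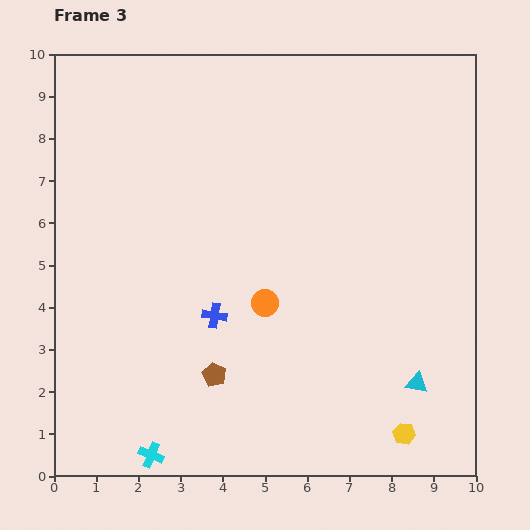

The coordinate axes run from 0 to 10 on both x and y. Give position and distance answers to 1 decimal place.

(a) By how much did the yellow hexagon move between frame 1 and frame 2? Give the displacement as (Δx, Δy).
(-0.6, -3.9)

The yellow hexagon was at (9.5, 8.8) in frame 1 and (8.9, 4.9) in frame 2.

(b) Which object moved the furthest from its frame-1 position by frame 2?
the yellow hexagon

(moved 3.9; next 2.3)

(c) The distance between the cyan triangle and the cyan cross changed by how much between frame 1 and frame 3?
-0.4

Distance in frame 1: 6.9. Distance in frame 3: 6.5.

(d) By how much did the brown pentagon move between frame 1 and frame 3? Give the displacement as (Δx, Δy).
(-2.6, -3.6)

The brown pentagon was at (6.4, 6.0) in frame 1 and (3.8, 2.4) in frame 3.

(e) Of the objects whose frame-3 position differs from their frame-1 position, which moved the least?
the cyan triangle

(moved 2.4)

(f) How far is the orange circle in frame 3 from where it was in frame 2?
2.2

The orange circle moved from (6.6, 2.6) to (5.0, 4.1), a distance of √(1.6² + 1.5²) ≈ 2.2.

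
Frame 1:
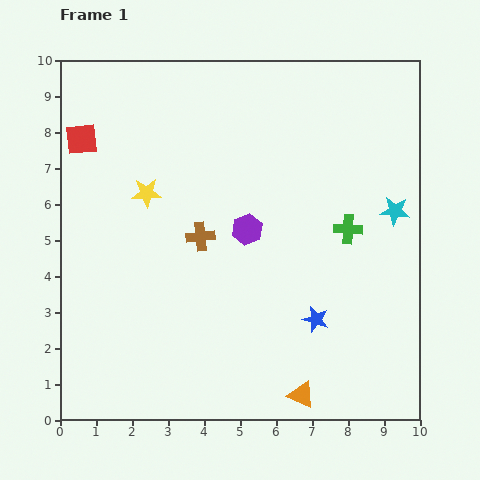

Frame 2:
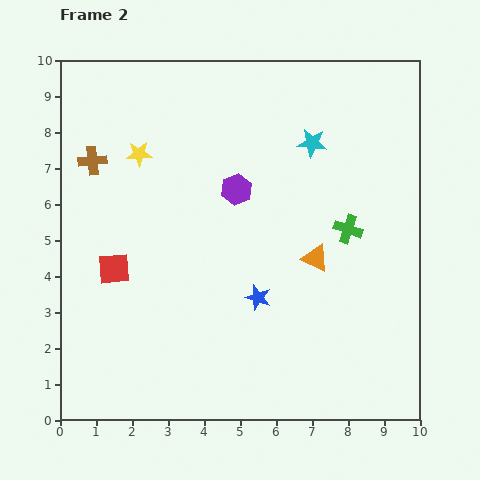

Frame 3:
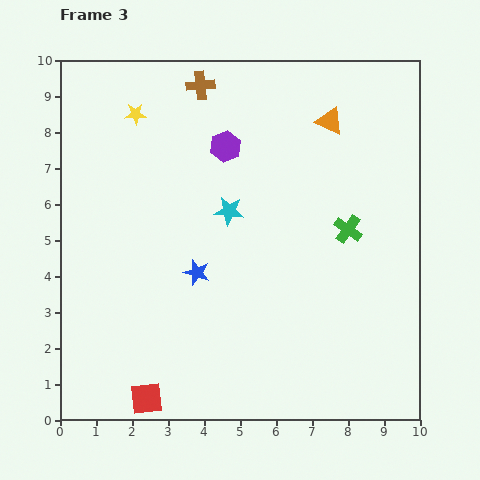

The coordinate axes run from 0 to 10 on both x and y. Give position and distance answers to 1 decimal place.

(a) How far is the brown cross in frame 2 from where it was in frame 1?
3.7

The brown cross moved from (3.9, 5.1) to (0.9, 7.2), a distance of √(3.0² + 2.1²) ≈ 3.7.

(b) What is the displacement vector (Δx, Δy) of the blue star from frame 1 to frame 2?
(-1.6, 0.6)

The blue star was at (7.1, 2.8) in frame 1 and (5.5, 3.4) in frame 2.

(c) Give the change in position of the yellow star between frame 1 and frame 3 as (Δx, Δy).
(-0.3, 2.2)

The yellow star was at (2.4, 6.3) in frame 1 and (2.1, 8.5) in frame 3.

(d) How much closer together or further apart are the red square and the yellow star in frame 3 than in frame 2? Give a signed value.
+4.6

Distance in frame 2: 3.3. Distance in frame 3: 7.9.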